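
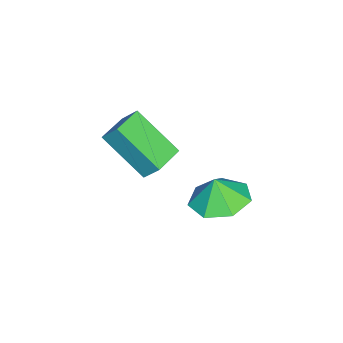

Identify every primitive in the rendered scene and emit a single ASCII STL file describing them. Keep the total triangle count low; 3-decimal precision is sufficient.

solid 
facet normal 0.003 0.195 -0.981
outer loop
vertex -1.156 1.131 3.221
vertex -2.228 1.371 3.265
vertex -1.369 2.044 3.402
endloop
endfacet
facet normal 0.700 0.022 0.714
outer loop
vertex -1.156 1.131 3.221
vertex -1.369 2.044 3.402
vertex -2.232 1.169 4.275
endloop
endfacet
facet normal 0.003 0.195 -0.981
outer loop
vertex -1.369 2.044 3.402
vertex -2.228 1.371 3.265
vertex -2.229 2.45 3.48
endloop
endfacet
facet normal 0.310 0.501 0.808
outer loop
vertex -1.369 2.044 3.402
vertex -2.229 2.45 3.48
vertex -2.232 1.169 4.275
endloop
endfacet
facet normal 0.003 0.195 -0.981
outer loop
vertex -2.229 2.45 3.48
vertex -2.228 1.371 3.265
vertex -3.089 2.043 3.396
endloop
endfacet
facet normal -0.316 0.501 0.806
outer loop
vertex -2.229 2.45 3.48
vertex -3.089 2.043 3.396
vertex -2.232 1.169 4.275
endloop
endfacet
facet normal 0.004 0.196 -0.981
outer loop
vertex -3.089 2.043 3.396
vertex -2.228 1.371 3.265
vertex -3.3 1.131 3.213
endloop
endfacet
facet normal -0.705 0.021 0.709
outer loop
vertex -3.089 2.043 3.396
vertex -3.3 1.131 3.213
vertex -2.232 1.169 4.275
endloop
endfacet
facet normal 0.004 0.196 -0.981
outer loop
vertex -3.3 1.131 3.213
vertex -2.228 1.371 3.265
vertex -2.705 0.399 3.069
endloop
endfacet
facet normal -0.566 -0.576 0.590
outer loop
vertex -3.3 1.131 3.213
vertex -2.705 0.399 3.069
vertex -2.232 1.169 4.275
endloop
endfacet
facet normal 0.004 0.196 -0.981
outer loop
vertex -2.705 0.399 3.069
vertex -2.228 1.371 3.265
vertex -1.75 0.399 3.073
endloop
endfacet
facet normal -0.002 -0.842 0.539
outer loop
vertex -2.705 0.399 3.069
vertex -1.75 0.399 3.073
vertex -2.232 1.169 4.275
endloop
endfacet
facet normal 0.004 0.195 -0.981
outer loop
vertex -1.75 0.399 3.073
vertex -2.228 1.371 3.265
vertex -1.156 1.131 3.221
endloop
endfacet
facet normal 0.562 -0.576 0.594
outer loop
vertex -1.75 0.399 3.073
vertex -1.156 1.131 3.221
vertex -2.232 1.169 4.275
endloop
endfacet
facet normal -0.964 0.264 -0.017
outer loop
vertex -4.477 -2.209 4.864
vertex -4.007 -0.578 3.528
vertex -4.629 -2.815 4.071
endloop
endfacet
facet normal -0.217 -0.755 0.619
outer loop
vertex -3.433 -3.142 4.092
vertex -4.477 -2.209 4.864
vertex -4.629 -2.815 4.071
endloop
endfacet
facet normal -0.964 0.264 -0.017
outer loop
vertex -4.629 -2.815 4.071
vertex -4.007 -0.578 3.528
vertex -4.159 -1.184 2.735
endloop
endfacet
facet normal -0.150 -0.600 -0.786
outer loop
vertex -4.159 -1.184 2.735
vertex -3.433 -3.142 4.092
vertex -4.629 -2.815 4.071
endloop
endfacet
facet normal 0.150 0.600 0.786
outer loop
vertex -4.477 -2.209 4.864
vertex -2.811 -0.905 3.549
vertex -4.007 -0.578 3.528
endloop
endfacet
facet normal -0.217 -0.755 0.619
outer loop
vertex -3.281 -2.536 4.885
vertex -4.477 -2.209 4.864
vertex -3.433 -3.142 4.092
endloop
endfacet
facet normal 0.150 0.600 0.786
outer loop
vertex -3.281 -2.536 4.885
vertex -2.811 -0.905 3.549
vertex -4.477 -2.209 4.864
endloop
endfacet
facet normal 0.217 0.755 -0.619
outer loop
vertex -4.007 -0.578 3.528
vertex -2.811 -0.905 3.549
vertex -4.159 -1.184 2.735
endloop
endfacet
facet normal -0.150 -0.600 -0.786
outer loop
vertex -2.963 -1.511 2.756
vertex -3.433 -3.142 4.092
vertex -4.159 -1.184 2.735
endloop
endfacet
facet normal 0.217 0.755 -0.619
outer loop
vertex -4.159 -1.184 2.735
vertex -2.811 -0.905 3.549
vertex -2.963 -1.511 2.756
endloop
endfacet
facet normal 0.964 -0.264 0.017
outer loop
vertex -2.963 -1.511 2.756
vertex -3.281 -2.536 4.885
vertex -3.433 -3.142 4.092
endloop
endfacet
facet normal 0.964 -0.264 0.017
outer loop
vertex -2.811 -0.905 3.549
vertex -3.281 -2.536 4.885
vertex -2.963 -1.511 2.756
endloop
endfacet

endsolid


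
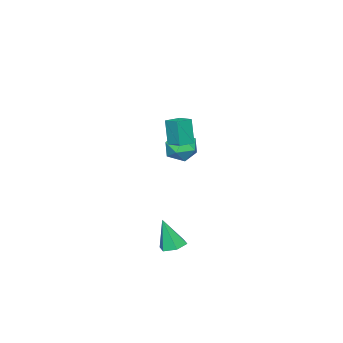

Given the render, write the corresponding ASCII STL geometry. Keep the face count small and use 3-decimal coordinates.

solid 
facet normal -0.133 0.277 -0.952
outer loop
vertex 4.12 1.419 -4.177
vertex 3.644 0.823 -4.284
vertex 3.365 1.501 -4.048
endloop
endfacet
facet normal 0.183 0.809 0.558
outer loop
vertex 4.12 1.419 -4.177
vertex 3.365 1.501 -4.048
vertex 3.896 0.297 -2.476
endloop
endfacet
facet normal -0.133 0.277 -0.952
outer loop
vertex 3.365 1.501 -4.048
vertex 3.644 0.823 -4.284
vertex 2.89 0.905 -4.155
endloop
endfacet
facet normal -0.688 0.445 0.573
outer loop
vertex 3.365 1.501 -4.048
vertex 2.89 0.905 -4.155
vertex 3.896 0.297 -2.476
endloop
endfacet
facet normal -0.132 0.278 -0.951
outer loop
vertex 2.89 0.905 -4.155
vertex 3.644 0.823 -4.284
vertex 3.169 0.228 -4.392
endloop
endfacet
facet normal -0.826 -0.456 0.330
outer loop
vertex 2.89 0.905 -4.155
vertex 3.169 0.228 -4.392
vertex 3.896 0.297 -2.476
endloop
endfacet
facet normal -0.131 0.278 -0.952
outer loop
vertex 3.169 0.228 -4.392
vertex 3.644 0.823 -4.284
vertex 3.923 0.146 -4.52
endloop
endfacet
facet normal -0.096 -0.993 0.072
outer loop
vertex 3.169 0.228 -4.392
vertex 3.923 0.146 -4.52
vertex 3.896 0.297 -2.476
endloop
endfacet
facet normal -0.133 0.277 -0.952
outer loop
vertex 3.923 0.146 -4.52
vertex 3.644 0.823 -4.284
vertex 4.399 0.742 -4.413
endloop
endfacet
facet normal 0.775 -0.629 0.057
outer loop
vertex 3.923 0.146 -4.52
vertex 4.399 0.742 -4.413
vertex 3.896 0.297 -2.476
endloop
endfacet
facet normal -0.133 0.277 -0.952
outer loop
vertex 4.399 0.742 -4.413
vertex 3.644 0.823 -4.284
vertex 4.12 1.419 -4.177
endloop
endfacet
facet normal 0.914 0.272 0.300
outer loop
vertex 4.399 0.742 -4.413
vertex 4.12 1.419 -4.177
vertex 3.896 0.297 -2.476
endloop
endfacet
facet normal -0.296 0.124 0.947
outer loop
vertex -2.077 -2.147 0.528
vertex -1.7 -3.086 0.769
vertex -1.092 -2.245 0.849
endloop
endfacet
facet normal -0.136 0.751 0.647
outer loop
vertex -2.077 -2.147 0.528
vertex -1.092 -2.245 0.849
vertex -1.321 -1.606 0.059
endloop
endfacet
facet normal -0.551 0.832 0.072
outer loop
vertex -2.077 -2.147 0.528
vertex -1.321 -1.606 0.059
vertex -2.07 -2.053 -0.509
endloop
endfacet
facet normal -0.967 0.255 0.017
outer loop
vertex -2.077 -2.147 0.528
vertex -2.07 -2.053 -0.509
vertex -2.304 -2.967 -0.07
endloop
endfacet
facet normal -0.810 -0.182 0.557
outer loop
vertex -2.077 -2.147 0.528
vertex -2.304 -2.967 -0.07
vertex -1.7 -3.086 0.769
endloop
endfacet
facet normal 0.544 0.723 0.427
outer loop
vertex -1.321 -1.606 0.059
vertex -1.092 -2.245 0.849
vertex -0.476 -2.213 0.01
endloop
endfacet
facet normal 0.283 -0.292 0.914
outer loop
vertex -1.092 -2.245 0.849
vertex -1.7 -3.086 0.769
vertex -0.71 -3.127 0.449
endloop
endfacet
facet normal -0.549 -0.787 0.283
outer loop
vertex -1.7 -3.086 0.769
vertex -2.304 -2.967 -0.07
vertex -1.459 -3.574 -0.119
endloop
endfacet
facet normal -0.802 -0.079 -0.592
outer loop
vertex -2.304 -2.967 -0.07
vertex -2.07 -2.053 -0.509
vertex -1.688 -2.935 -0.909
endloop
endfacet
facet normal -0.128 0.854 -0.504
outer loop
vertex -2.07 -2.053 -0.509
vertex -1.321 -1.606 0.059
vertex -1.08 -2.094 -0.829
endloop
endfacet
facet normal 0.967 -0.255 -0.017
outer loop
vertex -0.703 -3.033 -0.588
vertex -0.476 -2.213 0.01
vertex -0.71 -3.127 0.449
endloop
endfacet
facet normal 0.551 -0.832 -0.072
outer loop
vertex -0.703 -3.033 -0.588
vertex -0.71 -3.127 0.449
vertex -1.459 -3.574 -0.119
endloop
endfacet
facet normal 0.136 -0.751 -0.647
outer loop
vertex -0.703 -3.033 -0.588
vertex -1.459 -3.574 -0.119
vertex -1.688 -2.935 -0.909
endloop
endfacet
facet normal 0.296 -0.124 -0.947
outer loop
vertex -0.703 -3.033 -0.588
vertex -1.688 -2.935 -0.909
vertex -1.08 -2.094 -0.829
endloop
endfacet
facet normal 0.810 0.182 -0.557
outer loop
vertex -0.703 -3.033 -0.588
vertex -1.08 -2.094 -0.829
vertex -0.476 -2.213 0.01
endloop
endfacet
facet normal 0.802 0.079 0.592
outer loop
vertex -0.71 -3.127 0.449
vertex -0.476 -2.213 0.01
vertex -1.092 -2.245 0.849
endloop
endfacet
facet normal 0.128 -0.854 0.504
outer loop
vertex -1.459 -3.574 -0.119
vertex -0.71 -3.127 0.449
vertex -1.7 -3.086 0.769
endloop
endfacet
facet normal -0.544 -0.723 -0.427
outer loop
vertex -1.688 -2.935 -0.909
vertex -1.459 -3.574 -0.119
vertex -2.304 -2.967 -0.07
endloop
endfacet
facet normal -0.283 0.292 -0.914
outer loop
vertex -1.08 -2.094 -0.829
vertex -1.688 -2.935 -0.909
vertex -2.07 -2.053 -0.509
endloop
endfacet
facet normal 0.549 0.787 -0.283
outer loop
vertex -0.476 -2.213 0.01
vertex -1.08 -2.094 -0.829
vertex -1.321 -1.606 0.059
endloop
endfacet
facet normal -0.970 0.228 -0.083
outer loop
vertex 1.792 -0.215 3.951
vertex 1.987 0.697 4.179
vertex 2.002 0.121 2.422
endloop
endfacet
facet normal -0.202 -0.950 -0.237
outer loop
vertex 2.933 -0.097 2.501
vertex 1.792 -0.215 3.951
vertex 2.002 0.121 2.422
endloop
endfacet
facet normal -0.970 0.227 -0.083
outer loop
vertex 2.002 0.121 2.422
vertex 1.987 0.697 4.179
vertex 2.196 1.034 2.649
endloop
endfacet
facet normal 0.132 0.213 -0.968
outer loop
vertex 2.196 1.034 2.649
vertex 2.933 -0.097 2.501
vertex 2.002 0.121 2.422
endloop
endfacet
facet normal -0.132 -0.214 0.968
outer loop
vertex 1.792 -0.215 3.951
vertex 2.918 0.479 4.258
vertex 1.987 0.697 4.179
endloop
endfacet
facet normal -0.203 -0.950 -0.237
outer loop
vertex 2.724 -0.434 4.031
vertex 1.792 -0.215 3.951
vertex 2.933 -0.097 2.501
endloop
endfacet
facet normal -0.133 -0.212 0.968
outer loop
vertex 2.724 -0.434 4.031
vertex 2.918 0.479 4.258
vertex 1.792 -0.215 3.951
endloop
endfacet
facet normal 0.202 0.950 0.237
outer loop
vertex 1.987 0.697 4.179
vertex 2.918 0.479 4.258
vertex 2.196 1.034 2.649
endloop
endfacet
facet normal 0.133 0.213 -0.968
outer loop
vertex 3.128 0.815 2.729
vertex 2.933 -0.097 2.501
vertex 2.196 1.034 2.649
endloop
endfacet
facet normal 0.203 0.950 0.237
outer loop
vertex 2.196 1.034 2.649
vertex 2.918 0.479 4.258
vertex 3.128 0.815 2.729
endloop
endfacet
facet normal 0.970 -0.228 0.082
outer loop
vertex 3.128 0.815 2.729
vertex 2.724 -0.434 4.031
vertex 2.933 -0.097 2.501
endloop
endfacet
facet normal 0.970 -0.227 0.083
outer loop
vertex 2.918 0.479 4.258
vertex 2.724 -0.434 4.031
vertex 3.128 0.815 2.729
endloop
endfacet

endsolid


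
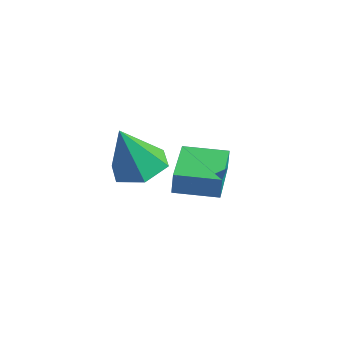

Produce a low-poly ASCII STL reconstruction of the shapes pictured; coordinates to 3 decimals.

solid 
facet normal 0.045 0.361 -0.931
outer loop
vertex 0.335 0.457 -0.603
vertex -0.536 -0.075 -0.851
vertex -0.607 0.903 -0.475
endloop
endfacet
facet normal 0.383 0.609 0.695
outer loop
vertex 0.335 0.457 -0.603
vertex -0.607 0.903 -0.475
vertex -0.624 -0.805 1.031
endloop
endfacet
facet normal 0.044 0.361 -0.931
outer loop
vertex -0.607 0.903 -0.475
vertex -0.536 -0.075 -0.851
vertex -1.478 0.37 -0.723
endloop
endfacet
facet normal -0.527 0.565 0.635
outer loop
vertex -0.607 0.903 -0.475
vertex -1.478 0.37 -0.723
vertex -0.624 -0.805 1.031
endloop
endfacet
facet normal 0.044 0.360 -0.932
outer loop
vertex -1.478 0.37 -0.723
vertex -0.536 -0.075 -0.851
vertex -1.406 -0.608 -1.098
endloop
endfacet
facet normal -0.927 -0.192 0.323
outer loop
vertex -1.478 0.37 -0.723
vertex -1.406 -0.608 -1.098
vertex -0.624 -0.805 1.031
endloop
endfacet
facet normal 0.044 0.360 -0.932
outer loop
vertex -1.406 -0.608 -1.098
vertex -0.536 -0.075 -0.851
vertex -0.464 -1.053 -1.226
endloop
endfacet
facet normal -0.418 -0.906 0.070
outer loop
vertex -1.406 -0.608 -1.098
vertex -0.464 -1.053 -1.226
vertex -0.624 -0.805 1.031
endloop
endfacet
facet normal 0.044 0.360 -0.932
outer loop
vertex -0.464 -1.053 -1.226
vertex -0.536 -0.075 -0.851
vertex 0.407 -0.521 -0.979
endloop
endfacet
facet normal 0.490 -0.862 0.129
outer loop
vertex -0.464 -1.053 -1.226
vertex 0.407 -0.521 -0.979
vertex -0.624 -0.805 1.031
endloop
endfacet
facet normal 0.044 0.361 -0.931
outer loop
vertex 0.407 -0.521 -0.979
vertex -0.536 -0.075 -0.851
vertex 0.335 0.457 -0.603
endloop
endfacet
facet normal 0.891 -0.104 0.442
outer loop
vertex 0.407 -0.521 -0.979
vertex 0.335 0.457 -0.603
vertex -0.624 -0.805 1.031
endloop
endfacet
facet normal -0.737 0.676 0.002
outer loop
vertex 1.247 0.341 0.829
vertex 2.266 1.451 0.731
vertex 1.211 0.304 0.031
endloop
endfacet
facet normal -0.675 -0.735 0.065
outer loop
vertex 2.794 -1.151 0.029
vertex 1.247 0.341 0.829
vertex 1.211 0.304 0.031
endloop
endfacet
facet normal -0.736 0.677 0.001
outer loop
vertex 1.211 0.304 0.031
vertex 2.266 1.451 0.731
vertex 2.23 1.413 -0.067
endloop
endfacet
facet normal -0.045 -0.047 -0.998
outer loop
vertex 2.23 1.413 -0.067
vertex 2.794 -1.151 0.029
vertex 1.211 0.304 0.031
endloop
endfacet
facet normal 0.045 0.047 0.998
outer loop
vertex 1.247 0.341 0.829
vertex 3.849 -0.004 0.729
vertex 2.266 1.451 0.731
endloop
endfacet
facet normal -0.675 -0.735 0.065
outer loop
vertex 2.83 -1.113 0.827
vertex 1.247 0.341 0.829
vertex 2.794 -1.151 0.029
endloop
endfacet
facet normal 0.045 0.047 0.998
outer loop
vertex 2.83 -1.113 0.827
vertex 3.849 -0.004 0.729
vertex 1.247 0.341 0.829
endloop
endfacet
facet normal 0.675 0.735 -0.065
outer loop
vertex 2.266 1.451 0.731
vertex 3.849 -0.004 0.729
vertex 2.23 1.413 -0.067
endloop
endfacet
facet normal -0.045 -0.047 -0.998
outer loop
vertex 3.813 -0.041 -0.069
vertex 2.794 -1.151 0.029
vertex 2.23 1.413 -0.067
endloop
endfacet
facet normal 0.675 0.735 -0.065
outer loop
vertex 2.23 1.413 -0.067
vertex 3.849 -0.004 0.729
vertex 3.813 -0.041 -0.069
endloop
endfacet
facet normal 0.737 -0.676 -0.001
outer loop
vertex 3.813 -0.041 -0.069
vertex 2.83 -1.113 0.827
vertex 2.794 -1.151 0.029
endloop
endfacet
facet normal 0.736 -0.677 -0.002
outer loop
vertex 3.849 -0.004 0.729
vertex 2.83 -1.113 0.827
vertex 3.813 -0.041 -0.069
endloop
endfacet

endsolid


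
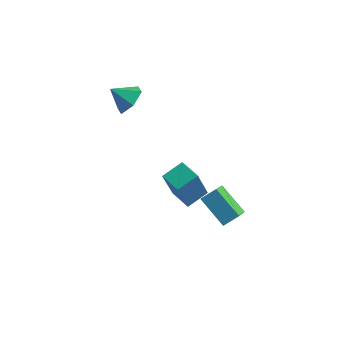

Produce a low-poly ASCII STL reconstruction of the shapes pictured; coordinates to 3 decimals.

solid 
facet normal -0.482 -0.806 -0.343
outer loop
vertex 0.0 -0.614 -3.352
vertex -0.944 -0.071 -3.303
vertex 0.235 -0.056 -4.994
endloop
endfacet
facet normal 0.866 -0.497 -0.045
outer loop
vertex 0.764 0.831 -4.617
vertex 0.0 -0.614 -3.352
vertex 0.235 -0.056 -4.994
endloop
endfacet
facet normal -0.481 -0.807 -0.343
outer loop
vertex 0.235 -0.056 -4.994
vertex -0.944 -0.071 -3.303
vertex -0.709 0.486 -4.945
endloop
endfacet
facet normal 0.134 0.319 -0.938
outer loop
vertex -0.709 0.486 -4.945
vertex 0.764 0.831 -4.617
vertex 0.235 -0.056 -4.994
endloop
endfacet
facet normal -0.135 -0.319 0.938
outer loop
vertex 0.0 -0.614 -3.352
vertex -0.415 0.816 -2.926
vertex -0.944 -0.071 -3.303
endloop
endfacet
facet normal 0.866 -0.497 -0.045
outer loop
vertex 0.529 0.274 -2.975
vertex 0.0 -0.614 -3.352
vertex 0.764 0.831 -4.617
endloop
endfacet
facet normal -0.134 -0.318 0.938
outer loop
vertex 0.529 0.274 -2.975
vertex -0.415 0.816 -2.926
vertex 0.0 -0.614 -3.352
endloop
endfacet
facet normal -0.866 0.498 0.045
outer loop
vertex -0.944 -0.071 -3.303
vertex -0.415 0.816 -2.926
vertex -0.709 0.486 -4.945
endloop
endfacet
facet normal 0.134 0.318 -0.938
outer loop
vertex -0.18 1.374 -4.568
vertex 0.764 0.831 -4.617
vertex -0.709 0.486 -4.945
endloop
endfacet
facet normal -0.867 0.497 0.045
outer loop
vertex -0.709 0.486 -4.945
vertex -0.415 0.816 -2.926
vertex -0.18 1.374 -4.568
endloop
endfacet
facet normal 0.482 0.807 0.343
outer loop
vertex -0.18 1.374 -4.568
vertex 0.529 0.274 -2.975
vertex 0.764 0.831 -4.617
endloop
endfacet
facet normal 0.481 0.807 0.343
outer loop
vertex -0.415 0.816 -2.926
vertex 0.529 0.274 -2.975
vertex -0.18 1.374 -4.568
endloop
endfacet
facet normal -0.619 -0.548 -0.562
outer loop
vertex 2.852 -2.503 -2.822
vertex 1.645 -2.03 -1.953
vertex 2.659 -1.388 -3.696
endloop
endfacet
facet normal 0.773 -0.303 -0.558
outer loop
vertex 3.155 -0.95 -3.247
vertex 2.852 -2.503 -2.822
vertex 2.659 -1.388 -3.696
endloop
endfacet
facet normal -0.620 -0.547 -0.562
outer loop
vertex 2.659 -1.388 -3.696
vertex 1.645 -2.03 -1.953
vertex 1.453 -0.915 -2.827
endloop
endfacet
facet normal -0.135 0.780 -0.612
outer loop
vertex 1.453 -0.915 -2.827
vertex 3.155 -0.95 -3.247
vertex 2.659 -1.388 -3.696
endloop
endfacet
facet normal 0.135 -0.780 0.612
outer loop
vertex 2.852 -2.503 -2.822
vertex 2.141 -1.592 -1.504
vertex 1.645 -2.03 -1.953
endloop
endfacet
facet normal 0.773 -0.303 -0.557
outer loop
vertex 3.347 -2.065 -2.373
vertex 2.852 -2.503 -2.822
vertex 3.155 -0.95 -3.247
endloop
endfacet
facet normal 0.135 -0.780 0.612
outer loop
vertex 3.347 -2.065 -2.373
vertex 2.141 -1.592 -1.504
vertex 2.852 -2.503 -2.822
endloop
endfacet
facet normal -0.773 0.304 0.557
outer loop
vertex 1.645 -2.03 -1.953
vertex 2.141 -1.592 -1.504
vertex 1.453 -0.915 -2.827
endloop
endfacet
facet normal -0.135 0.780 -0.612
outer loop
vertex 1.948 -0.477 -2.378
vertex 3.155 -0.95 -3.247
vertex 1.453 -0.915 -2.827
endloop
endfacet
facet normal -0.773 0.303 0.557
outer loop
vertex 1.453 -0.915 -2.827
vertex 2.141 -1.592 -1.504
vertex 1.948 -0.477 -2.378
endloop
endfacet
facet normal 0.620 0.548 0.562
outer loop
vertex 1.948 -0.477 -2.378
vertex 3.347 -2.065 -2.373
vertex 3.155 -0.95 -3.247
endloop
endfacet
facet normal 0.620 0.548 0.562
outer loop
vertex 2.141 -1.592 -1.504
vertex 3.347 -2.065 -2.373
vertex 1.948 -0.477 -2.378
endloop
endfacet
facet normal 0.743 0.225 -0.631
outer loop
vertex -2.373 0.209 0.742
vertex -2.82 0.808 0.429
vertex -2.33 0.954 1.058
endloop
endfacet
facet normal 0.142 -0.393 0.908
outer loop
vertex -2.373 0.209 0.742
vertex -2.33 0.954 1.058
vertex -3.6 0.572 1.091
endloop
endfacet
facet normal 0.743 0.224 -0.631
outer loop
vertex -2.33 0.954 1.058
vertex -2.82 0.808 0.429
vertex -2.777 1.553 0.744
endloop
endfacet
facet normal -0.098 0.404 0.910
outer loop
vertex -2.33 0.954 1.058
vertex -2.777 1.553 0.744
vertex -3.6 0.572 1.091
endloop
endfacet
facet normal 0.743 0.224 -0.631
outer loop
vertex -2.777 1.553 0.744
vertex -2.82 0.808 0.429
vertex -3.266 1.407 0.116
endloop
endfacet
facet normal -0.652 0.672 0.352
outer loop
vertex -2.777 1.553 0.744
vertex -3.266 1.407 0.116
vertex -3.6 0.572 1.091
endloop
endfacet
facet normal 0.743 0.224 -0.630
outer loop
vertex -3.266 1.407 0.116
vertex -2.82 0.808 0.429
vertex -3.309 0.662 -0.2
endloop
endfacet
facet normal -0.967 0.144 -0.208
outer loop
vertex -3.266 1.407 0.116
vertex -3.309 0.662 -0.2
vertex -3.6 0.572 1.091
endloop
endfacet
facet normal 0.743 0.224 -0.630
outer loop
vertex -3.309 0.662 -0.2
vertex -2.82 0.808 0.429
vertex -2.863 0.063 0.113
endloop
endfacet
facet normal -0.729 -0.652 -0.210
outer loop
vertex -3.309 0.662 -0.2
vertex -2.863 0.063 0.113
vertex -3.6 0.572 1.091
endloop
endfacet
facet normal 0.743 0.225 -0.631
outer loop
vertex -2.863 0.063 0.113
vertex -2.82 0.808 0.429
vertex -2.373 0.209 0.742
endloop
endfacet
facet normal -0.173 -0.921 0.349
outer loop
vertex -2.863 0.063 0.113
vertex -2.373 0.209 0.742
vertex -3.6 0.572 1.091
endloop
endfacet

endsolid


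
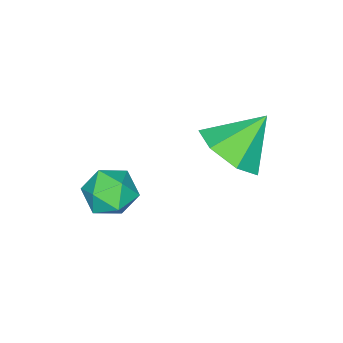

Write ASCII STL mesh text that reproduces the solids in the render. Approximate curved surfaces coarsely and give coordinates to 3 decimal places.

solid 
facet normal 0.344 -0.008 0.939
outer loop
vertex -0.554 -3.603 1.767
vertex -0.602 -4.359 1.778
vertex 0.036 -4.023 1.547
endloop
endfacet
facet normal 0.605 0.548 0.578
outer loop
vertex -0.554 -3.603 1.767
vertex 0.036 -4.023 1.547
vertex -0.153 -3.403 1.157
endloop
endfacet
facet normal 0.055 0.938 0.343
outer loop
vertex -0.554 -3.603 1.767
vertex -0.153 -3.403 1.157
vertex -0.909 -3.355 1.146
endloop
endfacet
facet normal -0.547 0.621 0.561
outer loop
vertex -0.554 -3.603 1.767
vertex -0.909 -3.355 1.146
vertex -1.186 -3.946 1.53
endloop
endfacet
facet normal -0.368 0.037 0.929
outer loop
vertex -0.554 -3.603 1.767
vertex -1.186 -3.946 1.53
vertex -0.602 -4.359 1.778
endloop
endfacet
facet normal 0.955 0.296 0.008
outer loop
vertex -0.153 -3.403 1.157
vertex 0.036 -4.023 1.547
vertex 0.046 -4.034 0.79
endloop
endfacet
facet normal 0.533 -0.604 0.593
outer loop
vertex 0.036 -4.023 1.547
vertex -0.602 -4.359 1.778
vertex -0.231 -4.625 1.174
endloop
endfacet
facet normal -0.621 -0.531 0.577
outer loop
vertex -0.602 -4.359 1.778
vertex -1.186 -3.946 1.53
vertex -0.987 -4.577 1.163
endloop
endfacet
facet normal -0.910 0.415 -0.018
outer loop
vertex -1.186 -3.946 1.53
vertex -0.909 -3.355 1.146
vertex -1.176 -3.957 0.773
endloop
endfacet
facet normal 0.064 0.927 -0.369
outer loop
vertex -0.909 -3.355 1.146
vertex -0.153 -3.403 1.157
vertex -0.538 -3.621 0.542
endloop
endfacet
facet normal 0.547 -0.621 -0.561
outer loop
vertex -0.586 -4.377 0.553
vertex 0.046 -4.034 0.79
vertex -0.231 -4.625 1.174
endloop
endfacet
facet normal -0.055 -0.938 -0.343
outer loop
vertex -0.586 -4.377 0.553
vertex -0.231 -4.625 1.174
vertex -0.987 -4.577 1.163
endloop
endfacet
facet normal -0.605 -0.548 -0.578
outer loop
vertex -0.586 -4.377 0.553
vertex -0.987 -4.577 1.163
vertex -1.176 -3.957 0.773
endloop
endfacet
facet normal -0.344 0.008 -0.939
outer loop
vertex -0.586 -4.377 0.553
vertex -1.176 -3.957 0.773
vertex -0.538 -3.621 0.542
endloop
endfacet
facet normal 0.368 -0.037 -0.929
outer loop
vertex -0.586 -4.377 0.553
vertex -0.538 -3.621 0.542
vertex 0.046 -4.034 0.79
endloop
endfacet
facet normal 0.910 -0.415 0.018
outer loop
vertex -0.231 -4.625 1.174
vertex 0.046 -4.034 0.79
vertex 0.036 -4.023 1.547
endloop
endfacet
facet normal -0.064 -0.927 0.369
outer loop
vertex -0.987 -4.577 1.163
vertex -0.231 -4.625 1.174
vertex -0.602 -4.359 1.778
endloop
endfacet
facet normal -0.955 -0.296 -0.008
outer loop
vertex -1.176 -3.957 0.773
vertex -0.987 -4.577 1.163
vertex -1.186 -3.946 1.53
endloop
endfacet
facet normal -0.533 0.604 -0.593
outer loop
vertex -0.538 -3.621 0.542
vertex -1.176 -3.957 0.773
vertex -0.909 -3.355 1.146
endloop
endfacet
facet normal 0.621 0.531 -0.577
outer loop
vertex 0.046 -4.034 0.79
vertex -0.538 -3.621 0.542
vertex -0.153 -3.403 1.157
endloop
endfacet
facet normal 0.619 -0.329 -0.713
outer loop
vertex -1.328 -1.617 3.758
vertex -2.019 -1.544 3.125
vertex -1.385 -0.898 3.377
endloop
endfacet
facet normal 0.337 0.462 0.821
outer loop
vertex -1.328 -1.617 3.758
vertex -1.385 -0.898 3.377
vertex -2.861 -1.096 4.095
endloop
endfacet
facet normal 0.619 -0.329 -0.714
outer loop
vertex -1.385 -0.898 3.377
vertex -2.019 -1.544 3.125
vertex -1.919 -0.665 2.807
endloop
endfacet
facet normal 0.042 0.938 0.344
outer loop
vertex -1.385 -0.898 3.377
vertex -1.919 -0.665 2.807
vertex -2.861 -1.096 4.095
endloop
endfacet
facet normal 0.618 -0.329 -0.714
outer loop
vertex -1.919 -0.665 2.807
vertex -2.019 -1.544 3.125
vertex -2.529 -1.094 2.476
endloop
endfacet
facet normal -0.532 0.840 -0.108
outer loop
vertex -1.919 -0.665 2.807
vertex -2.529 -1.094 2.476
vertex -2.861 -1.096 4.095
endloop
endfacet
facet normal 0.619 -0.328 -0.714
outer loop
vertex -2.529 -1.094 2.476
vertex -2.019 -1.544 3.125
vertex -2.755 -1.861 2.633
endloop
endfacet
facet normal -0.951 0.240 -0.195
outer loop
vertex -2.529 -1.094 2.476
vertex -2.755 -1.861 2.633
vertex -2.861 -1.096 4.095
endloop
endfacet
facet normal 0.619 -0.329 -0.714
outer loop
vertex -2.755 -1.861 2.633
vertex -2.019 -1.544 3.125
vertex -2.427 -2.39 3.161
endloop
endfacet
facet normal -0.900 -0.409 0.149
outer loop
vertex -2.755 -1.861 2.633
vertex -2.427 -2.39 3.161
vertex -2.861 -1.096 4.095
endloop
endfacet
facet normal 0.619 -0.329 -0.713
outer loop
vertex -2.427 -2.39 3.161
vertex -2.019 -1.544 3.125
vertex -1.792 -2.281 3.662
endloop
endfacet
facet normal -0.418 -0.620 0.664
outer loop
vertex -2.427 -2.39 3.161
vertex -1.792 -2.281 3.662
vertex -2.861 -1.096 4.095
endloop
endfacet
facet normal 0.619 -0.329 -0.713
outer loop
vertex -1.792 -2.281 3.662
vertex -2.019 -1.544 3.125
vertex -1.328 -1.617 3.758
endloop
endfacet
facet normal 0.133 -0.232 0.964
outer loop
vertex -1.792 -2.281 3.662
vertex -1.328 -1.617 3.758
vertex -2.861 -1.096 4.095
endloop
endfacet

endsolid


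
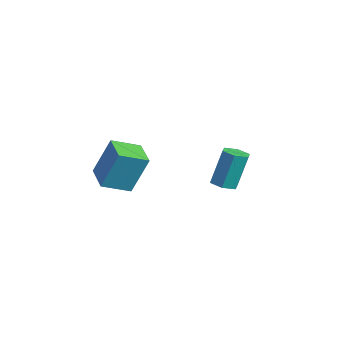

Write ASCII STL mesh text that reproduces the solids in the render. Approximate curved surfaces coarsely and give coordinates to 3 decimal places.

solid 
facet normal 0.035 -0.298 -0.954
outer loop
vertex -1.967 2.119 2.09
vertex -2.394 1.849 2.159
vertex -2.421 2.335 2.006
endloop
endfacet
facet normal 0.453 0.855 -0.252
outer loop
vertex -1.967 2.119 2.09
vertex -2.421 2.335 2.006
vertex -2.018 2.56 3.492
endloop
endfacet
facet normal 0.454 0.855 -0.252
outer loop
vertex -2.018 2.56 3.492
vertex -2.421 2.335 2.006
vertex -2.472 2.776 3.407
endloop
endfacet
facet normal -0.035 0.301 0.953
outer loop
vertex -2.018 2.56 3.492
vertex -2.472 2.776 3.407
vertex -2.446 2.291 3.561
endloop
endfacet
facet normal 0.034 -0.298 -0.954
outer loop
vertex -2.421 2.335 2.006
vertex -2.394 1.849 2.159
vertex -2.848 2.066 2.075
endloop
endfacet
facet normal -0.544 0.794 -0.270
outer loop
vertex -2.421 2.335 2.006
vertex -2.848 2.066 2.075
vertex -2.472 2.776 3.407
endloop
endfacet
facet normal -0.543 0.795 -0.270
outer loop
vertex -2.472 2.776 3.407
vertex -2.848 2.066 2.075
vertex -2.9 2.507 3.476
endloop
endfacet
facet normal -0.035 0.301 0.953
outer loop
vertex -2.472 2.776 3.407
vertex -2.9 2.507 3.476
vertex -2.446 2.291 3.561
endloop
endfacet
facet normal 0.034 -0.298 -0.954
outer loop
vertex -2.848 2.066 2.075
vertex -2.394 1.849 2.159
vertex -2.822 1.58 2.228
endloop
endfacet
facet normal -0.998 -0.059 -0.018
outer loop
vertex -2.848 2.066 2.075
vertex -2.822 1.58 2.228
vertex -2.9 2.507 3.476
endloop
endfacet
facet normal -0.998 -0.061 -0.017
outer loop
vertex -2.9 2.507 3.476
vertex -2.822 1.58 2.228
vertex -2.873 2.021 3.63
endloop
endfacet
facet normal -0.036 0.300 0.953
outer loop
vertex -2.9 2.507 3.476
vertex -2.873 2.021 3.63
vertex -2.446 2.291 3.561
endloop
endfacet
facet normal 0.035 -0.301 -0.953
outer loop
vertex -2.822 1.58 2.228
vertex -2.394 1.849 2.159
vertex -2.368 1.364 2.313
endloop
endfacet
facet normal -0.454 -0.855 0.252
outer loop
vertex -2.822 1.58 2.228
vertex -2.368 1.364 2.313
vertex -2.873 2.021 3.63
endloop
endfacet
facet normal -0.453 -0.855 0.253
outer loop
vertex -2.873 2.021 3.63
vertex -2.368 1.364 2.313
vertex -2.419 1.805 3.714
endloop
endfacet
facet normal -0.035 0.298 0.954
outer loop
vertex -2.873 2.021 3.63
vertex -2.419 1.805 3.714
vertex -2.446 2.291 3.561
endloop
endfacet
facet normal 0.035 -0.301 -0.953
outer loop
vertex -2.368 1.364 2.313
vertex -2.394 1.849 2.159
vertex -1.94 1.633 2.244
endloop
endfacet
facet normal 0.543 -0.795 0.270
outer loop
vertex -2.368 1.364 2.313
vertex -1.94 1.633 2.244
vertex -2.419 1.805 3.714
endloop
endfacet
facet normal 0.544 -0.794 0.270
outer loop
vertex -2.419 1.805 3.714
vertex -1.94 1.633 2.244
vertex -1.992 2.074 3.645
endloop
endfacet
facet normal -0.034 0.298 0.954
outer loop
vertex -2.419 1.805 3.714
vertex -1.992 2.074 3.645
vertex -2.446 2.291 3.561
endloop
endfacet
facet normal 0.036 -0.300 -0.953
outer loop
vertex -1.94 1.633 2.244
vertex -2.394 1.849 2.159
vertex -1.967 2.119 2.09
endloop
endfacet
facet normal 0.998 0.061 0.018
outer loop
vertex -1.94 1.633 2.244
vertex -1.967 2.119 2.09
vertex -1.992 2.074 3.645
endloop
endfacet
facet normal 0.998 0.059 0.018
outer loop
vertex -1.992 2.074 3.645
vertex -1.967 2.119 2.09
vertex -2.018 2.56 3.492
endloop
endfacet
facet normal -0.034 0.298 0.954
outer loop
vertex -1.992 2.074 3.645
vertex -2.018 2.56 3.492
vertex -2.446 2.291 3.561
endloop
endfacet
facet normal -0.988 0.031 0.151
outer loop
vertex -2.063 -2.093 4.894
vertex -2.09 -1.085 4.508
vertex -2.296 -2.639 3.484
endloop
endfacet
facet normal 0.025 -0.934 0.357
outer loop
vertex -1.17 -2.675 3.312
vertex -2.063 -2.093 4.894
vertex -2.296 -2.639 3.484
endloop
endfacet
facet normal -0.988 0.031 0.151
outer loop
vertex -2.296 -2.639 3.484
vertex -2.09 -1.085 4.508
vertex -2.323 -1.631 3.098
endloop
endfacet
facet normal -0.152 -0.357 -0.922
outer loop
vertex -2.323 -1.631 3.098
vertex -1.17 -2.675 3.312
vertex -2.296 -2.639 3.484
endloop
endfacet
facet normal 0.152 0.357 0.922
outer loop
vertex -2.063 -2.093 4.894
vertex -0.964 -1.121 4.336
vertex -2.09 -1.085 4.508
endloop
endfacet
facet normal 0.025 -0.934 0.357
outer loop
vertex -0.937 -2.129 4.722
vertex -2.063 -2.093 4.894
vertex -1.17 -2.675 3.312
endloop
endfacet
facet normal 0.152 0.357 0.922
outer loop
vertex -0.937 -2.129 4.722
vertex -0.964 -1.121 4.336
vertex -2.063 -2.093 4.894
endloop
endfacet
facet normal -0.025 0.934 -0.357
outer loop
vertex -2.09 -1.085 4.508
vertex -0.964 -1.121 4.336
vertex -2.323 -1.631 3.098
endloop
endfacet
facet normal -0.152 -0.357 -0.922
outer loop
vertex -1.197 -1.667 2.926
vertex -1.17 -2.675 3.312
vertex -2.323 -1.631 3.098
endloop
endfacet
facet normal -0.025 0.934 -0.357
outer loop
vertex -2.323 -1.631 3.098
vertex -0.964 -1.121 4.336
vertex -1.197 -1.667 2.926
endloop
endfacet
facet normal 0.988 -0.031 -0.151
outer loop
vertex -1.197 -1.667 2.926
vertex -0.937 -2.129 4.722
vertex -1.17 -2.675 3.312
endloop
endfacet
facet normal 0.988 -0.031 -0.151
outer loop
vertex -0.964 -1.121 4.336
vertex -0.937 -2.129 4.722
vertex -1.197 -1.667 2.926
endloop
endfacet

endsolid


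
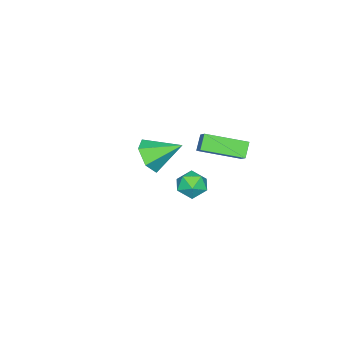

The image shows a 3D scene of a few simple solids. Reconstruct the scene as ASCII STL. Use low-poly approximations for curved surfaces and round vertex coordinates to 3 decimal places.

solid 
facet normal -0.501 0.822 -0.270
outer loop
vertex -3.539 0.781 -1.339
vertex -2.977 1.319 -0.743
vertex -2.936 0.92 -2.034
endloop
endfacet
facet normal -0.574 -0.549 -0.608
outer loop
vertex -1.863 -0.839 -1.457
vertex -3.539 0.781 -1.339
vertex -2.936 0.92 -2.034
endloop
endfacet
facet normal -0.502 0.822 -0.270
outer loop
vertex -2.936 0.92 -2.034
vertex -2.977 1.319 -0.743
vertex -2.374 1.459 -1.438
endloop
endfacet
facet normal 0.648 0.150 -0.747
outer loop
vertex -2.374 1.459 -1.438
vertex -1.863 -0.839 -1.457
vertex -2.936 0.92 -2.034
endloop
endfacet
facet normal -0.648 -0.150 0.747
outer loop
vertex -3.539 0.781 -1.339
vertex -1.904 -0.44 -0.166
vertex -2.977 1.319 -0.743
endloop
endfacet
facet normal -0.573 -0.549 -0.608
outer loop
vertex -2.466 -0.979 -0.762
vertex -3.539 0.781 -1.339
vertex -1.863 -0.839 -1.457
endloop
endfacet
facet normal -0.648 -0.150 0.747
outer loop
vertex -2.466 -0.979 -0.762
vertex -1.904 -0.44 -0.166
vertex -3.539 0.781 -1.339
endloop
endfacet
facet normal 0.573 0.549 0.608
outer loop
vertex -2.977 1.319 -0.743
vertex -1.904 -0.44 -0.166
vertex -2.374 1.459 -1.438
endloop
endfacet
facet normal 0.648 0.150 -0.747
outer loop
vertex -1.301 -0.301 -0.861
vertex -1.863 -0.839 -1.457
vertex -2.374 1.459 -1.438
endloop
endfacet
facet normal 0.574 0.549 0.608
outer loop
vertex -2.374 1.459 -1.438
vertex -1.904 -0.44 -0.166
vertex -1.301 -0.301 -0.861
endloop
endfacet
facet normal 0.501 -0.822 0.269
outer loop
vertex -1.301 -0.301 -0.861
vertex -2.466 -0.979 -0.762
vertex -1.863 -0.839 -1.457
endloop
endfacet
facet normal 0.501 -0.822 0.271
outer loop
vertex -1.904 -0.44 -0.166
vertex -2.466 -0.979 -0.762
vertex -1.301 -0.301 -0.861
endloop
endfacet
facet normal 0.356 -0.791 -0.498
outer loop
vertex -1.579 -2.827 -3.587
vertex -1.938 -3.446 -2.861
vertex -2.523 -3.205 -3.661
endloop
endfacet
facet normal -0.270 0.784 -0.558
outer loop
vertex -1.579 -2.827 -3.587
vertex -2.523 -3.205 -3.661
vertex -2.582 -2.014 -1.959
endloop
endfacet
facet normal 0.355 -0.791 -0.498
outer loop
vertex -2.523 -3.205 -3.661
vertex -1.938 -3.446 -2.861
vertex -2.882 -3.824 -2.934
endloop
endfacet
facet normal -0.934 0.276 -0.226
outer loop
vertex -2.523 -3.205 -3.661
vertex -2.882 -3.824 -2.934
vertex -2.582 -2.014 -1.959
endloop
endfacet
facet normal 0.355 -0.791 -0.498
outer loop
vertex -2.882 -3.824 -2.934
vertex -1.938 -3.446 -2.861
vertex -2.297 -4.065 -2.134
endloop
endfacet
facet normal -0.819 -0.161 0.551
outer loop
vertex -2.882 -3.824 -2.934
vertex -2.297 -4.065 -2.134
vertex -2.582 -2.014 -1.959
endloop
endfacet
facet normal 0.357 -0.791 -0.497
outer loop
vertex -2.297 -4.065 -2.134
vertex -1.938 -3.446 -2.861
vertex -1.353 -3.686 -2.06
endloop
endfacet
facet normal -0.042 -0.091 0.995
outer loop
vertex -2.297 -4.065 -2.134
vertex -1.353 -3.686 -2.06
vertex -2.582 -2.014 -1.959
endloop
endfacet
facet normal 0.357 -0.791 -0.497
outer loop
vertex -1.353 -3.686 -2.06
vertex -1.938 -3.446 -2.861
vertex -0.994 -3.067 -2.787
endloop
endfacet
facet normal 0.622 0.417 0.662
outer loop
vertex -1.353 -3.686 -2.06
vertex -0.994 -3.067 -2.787
vertex -2.582 -2.014 -1.959
endloop
endfacet
facet normal 0.356 -0.791 -0.498
outer loop
vertex -0.994 -3.067 -2.787
vertex -1.938 -3.446 -2.861
vertex -1.579 -2.827 -3.587
endloop
endfacet
facet normal 0.507 0.854 -0.114
outer loop
vertex -0.994 -3.067 -2.787
vertex -1.579 -2.827 -3.587
vertex -2.582 -2.014 -1.959
endloop
endfacet
facet normal 0.265 0.851 0.454
outer loop
vertex 3.338 2.736 0.551
vertex 3.242 2.391 1.254
vertex 3.943 2.365 0.894
endloop
endfacet
facet normal 0.587 0.789 -0.181
outer loop
vertex 3.338 2.736 0.551
vertex 3.943 2.365 0.894
vertex 3.817 2.281 0.12
endloop
endfacet
facet normal 0.080 0.728 -0.680
outer loop
vertex 3.338 2.736 0.551
vertex 3.817 2.281 0.12
vertex 3.038 2.256 0.002
endloop
endfacet
facet normal -0.555 0.753 -0.355
outer loop
vertex 3.338 2.736 0.551
vertex 3.038 2.256 0.002
vertex 2.682 2.324 0.703
endloop
endfacet
facet normal -0.440 0.828 0.346
outer loop
vertex 3.338 2.736 0.551
vertex 2.682 2.324 0.703
vertex 3.242 2.391 1.254
endloop
endfacet
facet normal 0.966 0.187 -0.178
outer loop
vertex 3.817 2.281 0.12
vertex 3.943 2.365 0.894
vertex 4.018 1.656 0.557
endloop
endfacet
facet normal 0.446 0.286 0.848
outer loop
vertex 3.943 2.365 0.894
vertex 3.242 2.391 1.254
vertex 3.662 1.724 1.258
endloop
endfacet
facet normal -0.694 0.249 0.675
outer loop
vertex 3.242 2.391 1.254
vertex 2.682 2.324 0.703
vertex 2.883 1.699 1.14
endloop
endfacet
facet normal -0.880 0.125 -0.459
outer loop
vertex 2.682 2.324 0.703
vertex 3.038 2.256 0.002
vertex 2.757 1.615 0.366
endloop
endfacet
facet normal 0.146 0.086 -0.985
outer loop
vertex 3.038 2.256 0.002
vertex 3.817 2.281 0.12
vertex 3.458 1.589 0.006
endloop
endfacet
facet normal 0.555 -0.753 0.355
outer loop
vertex 3.362 1.244 0.709
vertex 4.018 1.656 0.557
vertex 3.662 1.724 1.258
endloop
endfacet
facet normal -0.080 -0.728 0.680
outer loop
vertex 3.362 1.244 0.709
vertex 3.662 1.724 1.258
vertex 2.883 1.699 1.14
endloop
endfacet
facet normal -0.587 -0.789 0.181
outer loop
vertex 3.362 1.244 0.709
vertex 2.883 1.699 1.14
vertex 2.757 1.615 0.366
endloop
endfacet
facet normal -0.265 -0.851 -0.454
outer loop
vertex 3.362 1.244 0.709
vertex 2.757 1.615 0.366
vertex 3.458 1.589 0.006
endloop
endfacet
facet normal 0.440 -0.828 -0.346
outer loop
vertex 3.362 1.244 0.709
vertex 3.458 1.589 0.006
vertex 4.018 1.656 0.557
endloop
endfacet
facet normal 0.880 -0.125 0.459
outer loop
vertex 3.662 1.724 1.258
vertex 4.018 1.656 0.557
vertex 3.943 2.365 0.894
endloop
endfacet
facet normal -0.146 -0.086 0.985
outer loop
vertex 2.883 1.699 1.14
vertex 3.662 1.724 1.258
vertex 3.242 2.391 1.254
endloop
endfacet
facet normal -0.966 -0.187 0.178
outer loop
vertex 2.757 1.615 0.366
vertex 2.883 1.699 1.14
vertex 2.682 2.324 0.703
endloop
endfacet
facet normal -0.446 -0.286 -0.848
outer loop
vertex 3.458 1.589 0.006
vertex 2.757 1.615 0.366
vertex 3.038 2.256 0.002
endloop
endfacet
facet normal 0.694 -0.249 -0.675
outer loop
vertex 4.018 1.656 0.557
vertex 3.458 1.589 0.006
vertex 3.817 2.281 0.12
endloop
endfacet

endsolid


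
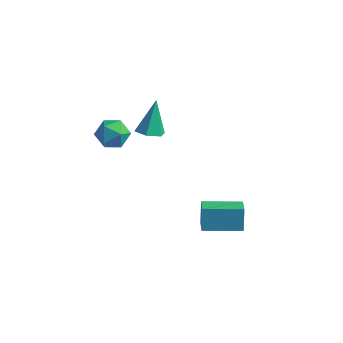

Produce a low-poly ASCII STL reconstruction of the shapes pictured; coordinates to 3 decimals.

solid 
facet normal 0.080 -0.475 -0.876
outer loop
vertex -1.087 -0.235 2.079
vertex -1.66 -0.746 2.304
vertex -1.853 -0.071 1.92
endloop
endfacet
facet normal 0.233 0.964 -0.129
outer loop
vertex -1.087 -0.235 2.079
vertex -1.853 -0.071 1.92
vertex -1.82 0.206 4.056
endloop
endfacet
facet normal 0.080 -0.475 -0.876
outer loop
vertex -1.853 -0.071 1.92
vertex -1.66 -0.746 2.304
vertex -2.426 -0.582 2.145
endloop
endfacet
facet normal -0.681 0.727 -0.084
outer loop
vertex -1.853 -0.071 1.92
vertex -2.426 -0.582 2.145
vertex -1.82 0.206 4.056
endloop
endfacet
facet normal 0.080 -0.475 -0.876
outer loop
vertex -2.426 -0.582 2.145
vertex -1.66 -0.746 2.304
vertex -2.233 -1.257 2.529
endloop
endfacet
facet normal -0.940 -0.080 0.331
outer loop
vertex -2.426 -0.582 2.145
vertex -2.233 -1.257 2.529
vertex -1.82 0.206 4.056
endloop
endfacet
facet normal 0.080 -0.476 -0.876
outer loop
vertex -2.233 -1.257 2.529
vertex -1.66 -0.746 2.304
vertex -1.466 -1.42 2.688
endloop
endfacet
facet normal -0.284 -0.653 0.702
outer loop
vertex -2.233 -1.257 2.529
vertex -1.466 -1.42 2.688
vertex -1.82 0.206 4.056
endloop
endfacet
facet normal 0.080 -0.476 -0.876
outer loop
vertex -1.466 -1.42 2.688
vertex -1.66 -0.746 2.304
vertex -0.893 -0.909 2.463
endloop
endfacet
facet normal 0.629 -0.416 0.657
outer loop
vertex -1.466 -1.42 2.688
vertex -0.893 -0.909 2.463
vertex -1.82 0.206 4.056
endloop
endfacet
facet normal 0.080 -0.476 -0.876
outer loop
vertex -0.893 -0.909 2.463
vertex -1.66 -0.746 2.304
vertex -1.087 -0.235 2.079
endloop
endfacet
facet normal 0.887 0.393 0.241
outer loop
vertex -0.893 -0.909 2.463
vertex -1.087 -0.235 2.079
vertex -1.82 0.206 4.056
endloop
endfacet
facet normal -0.854 -0.519 0.034
outer loop
vertex 2.446 -2.623 -0.359
vertex 1.914 -1.776 -0.792
vertex 2.689 -3.104 -1.597
endloop
endfacet
facet normal 0.488 -0.777 0.398
outer loop
vertex 4.466 -2.024 -1.668
vertex 2.446 -2.623 -0.359
vertex 2.689 -3.104 -1.597
endloop
endfacet
facet normal -0.854 -0.519 0.034
outer loop
vertex 2.689 -3.104 -1.597
vertex 1.914 -1.776 -0.792
vertex 2.157 -2.257 -2.03
endloop
endfacet
facet normal 0.180 -0.356 -0.917
outer loop
vertex 2.157 -2.257 -2.03
vertex 4.466 -2.024 -1.668
vertex 2.689 -3.104 -1.597
endloop
endfacet
facet normal -0.180 0.356 0.917
outer loop
vertex 2.446 -2.623 -0.359
vertex 3.691 -0.696 -0.863
vertex 1.914 -1.776 -0.792
endloop
endfacet
facet normal 0.488 -0.777 0.398
outer loop
vertex 4.223 -1.543 -0.43
vertex 2.446 -2.623 -0.359
vertex 4.466 -2.024 -1.668
endloop
endfacet
facet normal -0.180 0.356 0.917
outer loop
vertex 4.223 -1.543 -0.43
vertex 3.691 -0.696 -0.863
vertex 2.446 -2.623 -0.359
endloop
endfacet
facet normal -0.488 0.777 -0.398
outer loop
vertex 1.914 -1.776 -0.792
vertex 3.691 -0.696 -0.863
vertex 2.157 -2.257 -2.03
endloop
endfacet
facet normal 0.180 -0.356 -0.917
outer loop
vertex 3.934 -1.177 -2.101
vertex 4.466 -2.024 -1.668
vertex 2.157 -2.257 -2.03
endloop
endfacet
facet normal -0.488 0.777 -0.398
outer loop
vertex 2.157 -2.257 -2.03
vertex 3.691 -0.696 -0.863
vertex 3.934 -1.177 -2.101
endloop
endfacet
facet normal 0.854 0.519 -0.034
outer loop
vertex 3.934 -1.177 -2.101
vertex 4.223 -1.543 -0.43
vertex 4.466 -2.024 -1.668
endloop
endfacet
facet normal 0.854 0.519 -0.034
outer loop
vertex 3.691 -0.696 -0.863
vertex 4.223 -1.543 -0.43
vertex 3.934 -1.177 -2.101
endloop
endfacet
facet normal 0.425 0.808 -0.408
outer loop
vertex -2.866 -1.551 1.625
vertex -3.216 -0.999 2.352
vertex -2.337 -1.419 2.437
endloop
endfacet
facet normal 0.801 0.220 -0.557
outer loop
vertex -2.866 -1.551 1.625
vertex -2.337 -1.419 2.437
vertex -2.383 -2.303 2.022
endloop
endfacet
facet normal 0.370 -0.236 -0.898
outer loop
vertex -2.866 -1.551 1.625
vertex -2.383 -2.303 2.022
vertex -3.291 -2.43 1.681
endloop
endfacet
facet normal -0.271 0.070 -0.960
outer loop
vertex -2.866 -1.551 1.625
vertex -3.291 -2.43 1.681
vertex -3.805 -1.624 1.885
endloop
endfacet
facet normal -0.238 0.715 -0.657
outer loop
vertex -2.866 -1.551 1.625
vertex -3.805 -1.624 1.885
vertex -3.216 -0.999 2.352
endloop
endfacet
facet normal 0.995 -0.080 0.060
outer loop
vertex -2.383 -2.303 2.022
vertex -2.337 -1.419 2.437
vertex -2.435 -2.216 2.995
endloop
endfacet
facet normal 0.387 0.871 0.301
outer loop
vertex -2.337 -1.419 2.437
vertex -3.216 -0.999 2.352
vertex -2.949 -1.41 3.199
endloop
endfacet
facet normal -0.685 0.721 -0.101
outer loop
vertex -3.216 -0.999 2.352
vertex -3.805 -1.624 1.885
vertex -3.857 -1.537 2.858
endloop
endfacet
facet normal -0.740 -0.322 -0.590
outer loop
vertex -3.805 -1.624 1.885
vertex -3.291 -2.43 1.681
vertex -3.903 -2.421 2.443
endloop
endfacet
facet normal 0.299 -0.818 -0.491
outer loop
vertex -3.291 -2.43 1.681
vertex -2.383 -2.303 2.022
vertex -3.024 -2.841 2.528
endloop
endfacet
facet normal 0.271 -0.070 0.960
outer loop
vertex -3.374 -2.289 3.255
vertex -2.435 -2.216 2.995
vertex -2.949 -1.41 3.199
endloop
endfacet
facet normal -0.370 0.236 0.898
outer loop
vertex -3.374 -2.289 3.255
vertex -2.949 -1.41 3.199
vertex -3.857 -1.537 2.858
endloop
endfacet
facet normal -0.801 -0.220 0.557
outer loop
vertex -3.374 -2.289 3.255
vertex -3.857 -1.537 2.858
vertex -3.903 -2.421 2.443
endloop
endfacet
facet normal -0.425 -0.808 0.408
outer loop
vertex -3.374 -2.289 3.255
vertex -3.903 -2.421 2.443
vertex -3.024 -2.841 2.528
endloop
endfacet
facet normal 0.238 -0.715 0.657
outer loop
vertex -3.374 -2.289 3.255
vertex -3.024 -2.841 2.528
vertex -2.435 -2.216 2.995
endloop
endfacet
facet normal 0.740 0.322 0.590
outer loop
vertex -2.949 -1.41 3.199
vertex -2.435 -2.216 2.995
vertex -2.337 -1.419 2.437
endloop
endfacet
facet normal -0.299 0.818 0.491
outer loop
vertex -3.857 -1.537 2.858
vertex -2.949 -1.41 3.199
vertex -3.216 -0.999 2.352
endloop
endfacet
facet normal -0.995 0.080 -0.060
outer loop
vertex -3.903 -2.421 2.443
vertex -3.857 -1.537 2.858
vertex -3.805 -1.624 1.885
endloop
endfacet
facet normal -0.387 -0.871 -0.301
outer loop
vertex -3.024 -2.841 2.528
vertex -3.903 -2.421 2.443
vertex -3.291 -2.43 1.681
endloop
endfacet
facet normal 0.685 -0.721 0.101
outer loop
vertex -2.435 -2.216 2.995
vertex -3.024 -2.841 2.528
vertex -2.383 -2.303 2.022
endloop
endfacet

endsolid


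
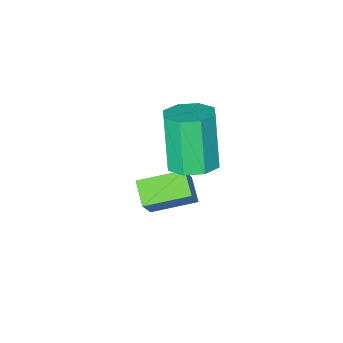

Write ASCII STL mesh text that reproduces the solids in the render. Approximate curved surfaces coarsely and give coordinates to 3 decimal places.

solid 
facet normal -0.873 0.436 0.218
outer loop
vertex 3.614 -2.906 0.778
vertex 3.862 -2.16 0.28
vertex 2.773 -3.748 -0.904
endloop
endfacet
facet normal -0.267 -0.802 0.535
outer loop
vertex 4.118 -4.42 -1.24
vertex 3.614 -2.906 0.778
vertex 2.773 -3.748 -0.904
endloop
endfacet
facet normal -0.873 0.436 0.218
outer loop
vertex 2.773 -3.748 -0.904
vertex 3.862 -2.16 0.28
vertex 3.021 -3.003 -1.401
endloop
endfacet
facet normal -0.408 -0.409 -0.816
outer loop
vertex 3.021 -3.003 -1.401
vertex 4.118 -4.42 -1.24
vertex 2.773 -3.748 -0.904
endloop
endfacet
facet normal 0.408 0.409 0.816
outer loop
vertex 3.614 -2.906 0.778
vertex 5.207 -2.832 -0.056
vertex 3.862 -2.16 0.28
endloop
endfacet
facet normal -0.266 -0.802 0.535
outer loop
vertex 4.959 -3.577 0.441
vertex 3.614 -2.906 0.778
vertex 4.118 -4.42 -1.24
endloop
endfacet
facet normal 0.408 0.409 0.816
outer loop
vertex 4.959 -3.577 0.441
vertex 5.207 -2.832 -0.056
vertex 3.614 -2.906 0.778
endloop
endfacet
facet normal 0.267 0.801 -0.535
outer loop
vertex 3.862 -2.16 0.28
vertex 5.207 -2.832 -0.056
vertex 3.021 -3.003 -1.401
endloop
endfacet
facet normal -0.408 -0.409 -0.816
outer loop
vertex 4.366 -3.674 -1.738
vertex 4.118 -4.42 -1.24
vertex 3.021 -3.003 -1.401
endloop
endfacet
facet normal 0.266 0.802 -0.535
outer loop
vertex 3.021 -3.003 -1.401
vertex 5.207 -2.832 -0.056
vertex 4.366 -3.674 -1.738
endloop
endfacet
facet normal 0.873 -0.436 -0.218
outer loop
vertex 4.366 -3.674 -1.738
vertex 4.959 -3.577 0.441
vertex 4.118 -4.42 -1.24
endloop
endfacet
facet normal 0.873 -0.436 -0.218
outer loop
vertex 5.207 -2.832 -0.056
vertex 4.959 -3.577 0.441
vertex 4.366 -3.674 -1.738
endloop
endfacet
facet normal 0.161 0.350 -0.923
outer loop
vertex 3.971 -3.314 1.035
vertex 3.462 -2.664 1.193
vertex 4.285 -2.81 1.281
endloop
endfacet
facet normal 0.858 -0.512 -0.046
outer loop
vertex 3.971 -3.314 1.035
vertex 4.285 -2.81 1.281
vertex 3.646 -4.025 2.908
endloop
endfacet
facet normal 0.858 -0.512 -0.046
outer loop
vertex 3.646 -4.025 2.908
vertex 4.285 -2.81 1.281
vertex 3.96 -3.521 3.154
endloop
endfacet
facet normal -0.160 -0.351 0.923
outer loop
vertex 3.646 -4.025 2.908
vertex 3.96 -3.521 3.154
vertex 3.138 -3.376 3.067
endloop
endfacet
facet normal 0.161 0.350 -0.923
outer loop
vertex 4.285 -2.81 1.281
vertex 3.462 -2.664 1.193
vertex 4.118 -2.221 1.475
endloop
endfacet
facet normal 0.952 0.192 0.238
outer loop
vertex 4.285 -2.81 1.281
vertex 4.118 -2.221 1.475
vertex 3.96 -3.521 3.154
endloop
endfacet
facet normal 0.952 0.191 0.238
outer loop
vertex 3.96 -3.521 3.154
vertex 4.118 -2.221 1.475
vertex 3.793 -2.932 3.349
endloop
endfacet
facet normal -0.160 -0.351 0.923
outer loop
vertex 3.96 -3.521 3.154
vertex 3.793 -2.932 3.349
vertex 3.138 -3.376 3.067
endloop
endfacet
facet normal 0.160 0.351 -0.923
outer loop
vertex 4.118 -2.221 1.475
vertex 3.462 -2.664 1.193
vertex 3.566 -1.891 1.505
endloop
endfacet
facet normal 0.489 0.784 0.382
outer loop
vertex 4.118 -2.221 1.475
vertex 3.566 -1.891 1.505
vertex 3.793 -2.932 3.349
endloop
endfacet
facet normal 0.488 0.784 0.383
outer loop
vertex 3.793 -2.932 3.349
vertex 3.566 -1.891 1.505
vertex 3.242 -2.603 3.378
endloop
endfacet
facet normal -0.160 -0.350 0.923
outer loop
vertex 3.793 -2.932 3.349
vertex 3.242 -2.603 3.378
vertex 3.138 -3.376 3.067
endloop
endfacet
facet normal 0.160 0.351 -0.923
outer loop
vertex 3.566 -1.891 1.505
vertex 3.462 -2.664 1.193
vertex 2.954 -2.015 1.352
endloop
endfacet
facet normal -0.261 0.916 0.303
outer loop
vertex 3.566 -1.891 1.505
vertex 2.954 -2.015 1.352
vertex 3.242 -2.603 3.378
endloop
endfacet
facet normal -0.260 0.917 0.303
outer loop
vertex 3.242 -2.603 3.378
vertex 2.954 -2.015 1.352
vertex 2.629 -2.726 3.225
endloop
endfacet
facet normal -0.160 -0.350 0.923
outer loop
vertex 3.242 -2.603 3.378
vertex 2.629 -2.726 3.225
vertex 3.138 -3.376 3.067
endloop
endfacet
facet normal 0.160 0.351 -0.923
outer loop
vertex 2.954 -2.015 1.352
vertex 3.462 -2.664 1.193
vertex 2.64 -2.519 1.106
endloop
endfacet
facet normal -0.858 0.512 0.046
outer loop
vertex 2.954 -2.015 1.352
vertex 2.64 -2.519 1.106
vertex 2.629 -2.726 3.225
endloop
endfacet
facet normal -0.858 0.512 0.046
outer loop
vertex 2.629 -2.726 3.225
vertex 2.64 -2.519 1.106
vertex 2.315 -3.23 2.979
endloop
endfacet
facet normal -0.161 -0.350 0.923
outer loop
vertex 2.629 -2.726 3.225
vertex 2.315 -3.23 2.979
vertex 3.138 -3.376 3.067
endloop
endfacet
facet normal 0.160 0.351 -0.923
outer loop
vertex 2.64 -2.519 1.106
vertex 3.462 -2.664 1.193
vertex 2.807 -3.108 0.911
endloop
endfacet
facet normal -0.952 -0.191 -0.238
outer loop
vertex 2.64 -2.519 1.106
vertex 2.807 -3.108 0.911
vertex 2.315 -3.23 2.979
endloop
endfacet
facet normal -0.952 -0.192 -0.238
outer loop
vertex 2.315 -3.23 2.979
vertex 2.807 -3.108 0.911
vertex 2.482 -3.819 2.785
endloop
endfacet
facet normal -0.161 -0.350 0.923
outer loop
vertex 2.315 -3.23 2.979
vertex 2.482 -3.819 2.785
vertex 3.138 -3.376 3.067
endloop
endfacet
facet normal 0.160 0.350 -0.923
outer loop
vertex 2.807 -3.108 0.911
vertex 3.462 -2.664 1.193
vertex 3.358 -3.437 0.882
endloop
endfacet
facet normal -0.488 -0.784 -0.382
outer loop
vertex 2.807 -3.108 0.911
vertex 3.358 -3.437 0.882
vertex 2.482 -3.819 2.785
endloop
endfacet
facet normal -0.489 -0.784 -0.383
outer loop
vertex 2.482 -3.819 2.785
vertex 3.358 -3.437 0.882
vertex 3.034 -4.149 2.755
endloop
endfacet
facet normal -0.160 -0.351 0.923
outer loop
vertex 2.482 -3.819 2.785
vertex 3.034 -4.149 2.755
vertex 3.138 -3.376 3.067
endloop
endfacet
facet normal 0.160 0.350 -0.923
outer loop
vertex 3.358 -3.437 0.882
vertex 3.462 -2.664 1.193
vertex 3.971 -3.314 1.035
endloop
endfacet
facet normal 0.260 -0.917 -0.304
outer loop
vertex 3.358 -3.437 0.882
vertex 3.971 -3.314 1.035
vertex 3.034 -4.149 2.755
endloop
endfacet
facet normal 0.261 -0.917 -0.303
outer loop
vertex 3.034 -4.149 2.755
vertex 3.971 -3.314 1.035
vertex 3.646 -4.025 2.908
endloop
endfacet
facet normal -0.160 -0.351 0.923
outer loop
vertex 3.034 -4.149 2.755
vertex 3.646 -4.025 2.908
vertex 3.138 -3.376 3.067
endloop
endfacet

endsolid


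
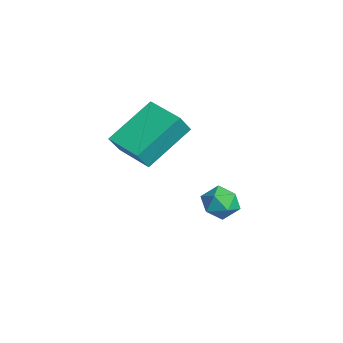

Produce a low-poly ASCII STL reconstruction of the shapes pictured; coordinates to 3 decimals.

solid 
facet normal -0.375 0.459 -0.806
outer loop
vertex -1.522 1.61 3.489
vertex -0.203 2.338 3.29
vertex -0.815 -0.014 2.236
endloop
endfacet
facet normal -0.868 -0.479 0.130
outer loop
vertex -0.437 -0.478 3.05
vertex -1.522 1.61 3.489
vertex -0.815 -0.014 2.236
endloop
endfacet
facet normal -0.374 0.459 -0.806
outer loop
vertex -0.815 -0.014 2.236
vertex -0.203 2.338 3.29
vertex 0.504 0.713 2.037
endloop
endfacet
facet normal 0.325 -0.749 -0.578
outer loop
vertex 0.504 0.713 2.037
vertex -0.437 -0.478 3.05
vertex -0.815 -0.014 2.236
endloop
endfacet
facet normal -0.326 0.748 0.578
outer loop
vertex -1.522 1.61 3.489
vertex 0.175 1.874 4.104
vertex -0.203 2.338 3.29
endloop
endfacet
facet normal -0.868 -0.479 0.131
outer loop
vertex -1.144 1.147 4.303
vertex -1.522 1.61 3.489
vertex -0.437 -0.478 3.05
endloop
endfacet
facet normal -0.326 0.749 0.577
outer loop
vertex -1.144 1.147 4.303
vertex 0.175 1.874 4.104
vertex -1.522 1.61 3.489
endloop
endfacet
facet normal 0.868 0.478 -0.131
outer loop
vertex -0.203 2.338 3.29
vertex 0.175 1.874 4.104
vertex 0.504 0.713 2.037
endloop
endfacet
facet normal 0.326 -0.749 -0.577
outer loop
vertex 0.882 0.25 2.851
vertex -0.437 -0.478 3.05
vertex 0.504 0.713 2.037
endloop
endfacet
facet normal 0.868 0.479 -0.131
outer loop
vertex 0.504 0.713 2.037
vertex 0.175 1.874 4.104
vertex 0.882 0.25 2.851
endloop
endfacet
facet normal 0.375 -0.458 0.806
outer loop
vertex 0.882 0.25 2.851
vertex -1.144 1.147 4.303
vertex -0.437 -0.478 3.05
endloop
endfacet
facet normal 0.374 -0.459 0.806
outer loop
vertex 0.175 1.874 4.104
vertex -1.144 1.147 4.303
vertex 0.882 0.25 2.851
endloop
endfacet
facet normal -0.834 0.477 -0.278
outer loop
vertex -0.978 3.835 -1.401
vertex -1.385 3.443 -0.851
vertex -1.049 4.134 -0.674
endloop
endfacet
facet normal -0.259 0.884 -0.389
outer loop
vertex -0.978 3.835 -1.401
vertex -1.049 4.134 -0.674
vertex -0.356 4.172 -1.05
endloop
endfacet
facet normal 0.179 0.531 -0.828
outer loop
vertex -0.978 3.835 -1.401
vertex -0.356 4.172 -1.05
vertex -0.265 3.504 -1.459
endloop
endfacet
facet normal -0.124 -0.094 -0.988
outer loop
vertex -0.978 3.835 -1.401
vertex -0.265 3.504 -1.459
vertex -0.9 3.053 -1.336
endloop
endfacet
facet normal -0.751 -0.129 -0.648
outer loop
vertex -0.978 3.835 -1.401
vertex -0.9 3.053 -1.336
vertex -1.385 3.443 -0.851
endloop
endfacet
facet normal 0.075 0.969 0.236
outer loop
vertex -0.356 4.172 -1.05
vertex -1.049 4.134 -0.674
vertex -0.38 3.987 -0.284
endloop
endfacet
facet normal -0.855 0.309 0.417
outer loop
vertex -1.049 4.134 -0.674
vertex -1.385 3.443 -0.851
vertex -1.015 3.536 -0.161
endloop
endfacet
facet normal -0.721 -0.668 -0.184
outer loop
vertex -1.385 3.443 -0.851
vertex -0.9 3.053 -1.336
vertex -0.924 2.868 -0.57
endloop
endfacet
facet normal 0.293 -0.613 -0.734
outer loop
vertex -0.9 3.053 -1.336
vertex -0.265 3.504 -1.459
vertex -0.231 2.906 -0.946
endloop
endfacet
facet normal 0.785 0.398 -0.475
outer loop
vertex -0.265 3.504 -1.459
vertex -0.356 4.172 -1.05
vertex 0.105 3.597 -0.769
endloop
endfacet
facet normal 0.124 0.094 0.988
outer loop
vertex -0.302 3.205 -0.219
vertex -0.38 3.987 -0.284
vertex -1.015 3.536 -0.161
endloop
endfacet
facet normal -0.179 -0.531 0.828
outer loop
vertex -0.302 3.205 -0.219
vertex -1.015 3.536 -0.161
vertex -0.924 2.868 -0.57
endloop
endfacet
facet normal 0.259 -0.884 0.389
outer loop
vertex -0.302 3.205 -0.219
vertex -0.924 2.868 -0.57
vertex -0.231 2.906 -0.946
endloop
endfacet
facet normal 0.834 -0.477 0.278
outer loop
vertex -0.302 3.205 -0.219
vertex -0.231 2.906 -0.946
vertex 0.105 3.597 -0.769
endloop
endfacet
facet normal 0.751 0.129 0.648
outer loop
vertex -0.302 3.205 -0.219
vertex 0.105 3.597 -0.769
vertex -0.38 3.987 -0.284
endloop
endfacet
facet normal -0.293 0.613 0.734
outer loop
vertex -1.015 3.536 -0.161
vertex -0.38 3.987 -0.284
vertex -1.049 4.134 -0.674
endloop
endfacet
facet normal -0.785 -0.398 0.475
outer loop
vertex -0.924 2.868 -0.57
vertex -1.015 3.536 -0.161
vertex -1.385 3.443 -0.851
endloop
endfacet
facet normal -0.075 -0.969 -0.236
outer loop
vertex -0.231 2.906 -0.946
vertex -0.924 2.868 -0.57
vertex -0.9 3.053 -1.336
endloop
endfacet
facet normal 0.855 -0.309 -0.417
outer loop
vertex 0.105 3.597 -0.769
vertex -0.231 2.906 -0.946
vertex -0.265 3.504 -1.459
endloop
endfacet
facet normal 0.721 0.668 0.184
outer loop
vertex -0.38 3.987 -0.284
vertex 0.105 3.597 -0.769
vertex -0.356 4.172 -1.05
endloop
endfacet

endsolid


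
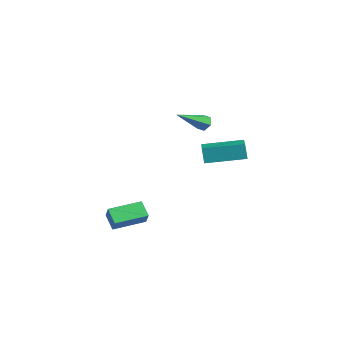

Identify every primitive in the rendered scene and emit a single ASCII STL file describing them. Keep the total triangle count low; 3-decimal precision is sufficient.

solid 
facet normal -0.571 -0.812 -0.121
outer loop
vertex -0.919 0.975 2.361
vertex -1.96 1.782 1.857
vertex -0.585 0.868 1.5
endloop
endfacet
facet normal 0.738 -0.572 0.357
outer loop
vertex 0.66 2.638 1.763
vertex -0.919 0.975 2.361
vertex -0.585 0.868 1.5
endloop
endfacet
facet normal -0.571 -0.812 -0.121
outer loop
vertex -0.585 0.868 1.5
vertex -1.96 1.782 1.857
vertex -1.626 1.675 0.996
endloop
endfacet
facet normal 0.359 -0.115 -0.926
outer loop
vertex -1.626 1.675 0.996
vertex 0.66 2.638 1.763
vertex -0.585 0.868 1.5
endloop
endfacet
facet normal -0.359 0.115 0.926
outer loop
vertex -0.919 0.975 2.361
vertex -0.715 3.552 2.12
vertex -1.96 1.782 1.857
endloop
endfacet
facet normal 0.738 -0.572 0.357
outer loop
vertex 0.326 2.745 2.624
vertex -0.919 0.975 2.361
vertex 0.66 2.638 1.763
endloop
endfacet
facet normal -0.359 0.115 0.926
outer loop
vertex 0.326 2.745 2.624
vertex -0.715 3.552 2.12
vertex -0.919 0.975 2.361
endloop
endfacet
facet normal -0.738 0.572 -0.357
outer loop
vertex -1.96 1.782 1.857
vertex -0.715 3.552 2.12
vertex -1.626 1.675 0.996
endloop
endfacet
facet normal 0.359 -0.115 -0.926
outer loop
vertex -0.381 3.445 1.259
vertex 0.66 2.638 1.763
vertex -1.626 1.675 0.996
endloop
endfacet
facet normal -0.738 0.572 -0.357
outer loop
vertex -1.626 1.675 0.996
vertex -0.715 3.552 2.12
vertex -0.381 3.445 1.259
endloop
endfacet
facet normal 0.571 0.812 0.121
outer loop
vertex -0.381 3.445 1.259
vertex 0.326 2.745 2.624
vertex 0.66 2.638 1.763
endloop
endfacet
facet normal 0.571 0.812 0.121
outer loop
vertex -0.715 3.552 2.12
vertex 0.326 2.745 2.624
vertex -0.381 3.445 1.259
endloop
endfacet
facet normal 0.022 0.816 -0.578
outer loop
vertex -1.907 2.321 3.685
vertex -2.098 2.045 3.288
vertex -2.421 2.286 3.616
endloop
endfacet
facet normal -0.149 0.392 0.908
outer loop
vertex -1.907 2.321 3.685
vertex -2.421 2.286 3.616
vertex -2.142 0.315 4.512
endloop
endfacet
facet normal 0.022 0.816 -0.578
outer loop
vertex -2.421 2.286 3.616
vertex -2.098 2.045 3.288
vertex -2.612 2.01 3.219
endloop
endfacet
facet normal -0.914 0.054 0.402
outer loop
vertex -2.421 2.286 3.616
vertex -2.612 2.01 3.219
vertex -2.142 0.315 4.512
endloop
endfacet
facet normal 0.022 0.816 -0.578
outer loop
vertex -2.612 2.01 3.219
vertex -2.098 2.045 3.288
vertex -2.289 1.769 2.891
endloop
endfacet
facet normal -0.770 -0.508 -0.386
outer loop
vertex -2.612 2.01 3.219
vertex -2.289 1.769 2.891
vertex -2.142 0.315 4.512
endloop
endfacet
facet normal 0.021 0.816 -0.577
outer loop
vertex -2.289 1.769 2.891
vertex -2.098 2.045 3.288
vertex -1.774 1.804 2.959
endloop
endfacet
facet normal 0.138 -0.731 -0.668
outer loop
vertex -2.289 1.769 2.891
vertex -1.774 1.804 2.959
vertex -2.142 0.315 4.512
endloop
endfacet
facet normal 0.021 0.816 -0.577
outer loop
vertex -1.774 1.804 2.959
vertex -2.098 2.045 3.288
vertex -1.583 2.08 3.356
endloop
endfacet
facet normal 0.905 -0.393 -0.162
outer loop
vertex -1.774 1.804 2.959
vertex -1.583 2.08 3.356
vertex -2.142 0.315 4.512
endloop
endfacet
facet normal 0.021 0.816 -0.577
outer loop
vertex -1.583 2.08 3.356
vertex -2.098 2.045 3.288
vertex -1.907 2.321 3.685
endloop
endfacet
facet normal 0.761 0.169 0.626
outer loop
vertex -1.583 2.08 3.356
vertex -1.907 2.321 3.685
vertex -2.142 0.315 4.512
endloop
endfacet
facet normal -0.485 0.183 -0.855
outer loop
vertex -1.72 -4.433 -0.761
vertex -1.251 -2.729 -0.662
vertex -0.895 -4.63 -1.271
endloop
endfacet
facet normal -0.265 -0.963 -0.056
outer loop
vertex -0.469 -4.791 -0.518
vertex -1.72 -4.433 -0.761
vertex -0.895 -4.63 -1.271
endloop
endfacet
facet normal -0.485 0.183 -0.855
outer loop
vertex -0.895 -4.63 -1.271
vertex -1.251 -2.729 -0.662
vertex -0.426 -2.926 -1.172
endloop
endfacet
facet normal 0.834 -0.200 -0.514
outer loop
vertex -0.426 -2.926 -1.172
vertex -0.469 -4.791 -0.518
vertex -0.895 -4.63 -1.271
endloop
endfacet
facet normal -0.834 0.200 0.514
outer loop
vertex -1.72 -4.433 -0.761
vertex -0.825 -2.89 0.091
vertex -1.251 -2.729 -0.662
endloop
endfacet
facet normal -0.265 -0.963 -0.056
outer loop
vertex -1.294 -4.594 -0.008
vertex -1.72 -4.433 -0.761
vertex -0.469 -4.791 -0.518
endloop
endfacet
facet normal -0.834 0.200 0.514
outer loop
vertex -1.294 -4.594 -0.008
vertex -0.825 -2.89 0.091
vertex -1.72 -4.433 -0.761
endloop
endfacet
facet normal 0.265 0.963 0.056
outer loop
vertex -1.251 -2.729 -0.662
vertex -0.825 -2.89 0.091
vertex -0.426 -2.926 -1.172
endloop
endfacet
facet normal 0.834 -0.200 -0.514
outer loop
vertex 0.0 -3.087 -0.419
vertex -0.469 -4.791 -0.518
vertex -0.426 -2.926 -1.172
endloop
endfacet
facet normal 0.265 0.963 0.056
outer loop
vertex -0.426 -2.926 -1.172
vertex -0.825 -2.89 0.091
vertex 0.0 -3.087 -0.419
endloop
endfacet
facet normal 0.485 -0.183 0.855
outer loop
vertex 0.0 -3.087 -0.419
vertex -1.294 -4.594 -0.008
vertex -0.469 -4.791 -0.518
endloop
endfacet
facet normal 0.485 -0.183 0.855
outer loop
vertex -0.825 -2.89 0.091
vertex -1.294 -4.594 -0.008
vertex 0.0 -3.087 -0.419
endloop
endfacet

endsolid


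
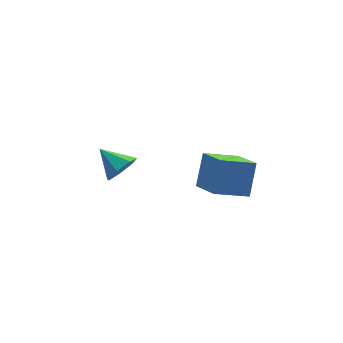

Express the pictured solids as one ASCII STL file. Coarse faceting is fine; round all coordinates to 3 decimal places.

solid 
facet normal 0.362 -0.785 -0.502
outer loop
vertex -2.427 1.368 1.209
vertex -2.676 1.794 0.363
vertex -1.834 1.866 0.858
endloop
endfacet
facet normal 0.370 0.199 0.907
outer loop
vertex -2.427 1.368 1.209
vertex -1.834 1.866 0.858
vertex -3.264 3.066 1.177
endloop
endfacet
facet normal 0.363 -0.784 -0.503
outer loop
vertex -1.834 1.866 0.858
vertex -2.676 1.794 0.363
vertex -1.876 2.311 0.134
endloop
endfacet
facet normal 0.644 0.668 0.373
outer loop
vertex -1.834 1.866 0.858
vertex -1.876 2.311 0.134
vertex -3.264 3.066 1.177
endloop
endfacet
facet normal 0.363 -0.785 -0.502
outer loop
vertex -1.876 2.311 0.134
vertex -2.676 1.794 0.363
vertex -2.52 2.366 -0.418
endloop
endfacet
facet normal 0.302 0.917 -0.261
outer loop
vertex -1.876 2.311 0.134
vertex -2.52 2.366 -0.418
vertex -3.264 3.066 1.177
endloop
endfacet
facet normal 0.362 -0.785 -0.503
outer loop
vertex -2.52 2.366 -0.418
vertex -2.676 1.794 0.363
vertex -3.283 1.991 -0.382
endloop
endfacet
facet normal -0.397 0.758 -0.518
outer loop
vertex -2.52 2.366 -0.418
vertex -3.283 1.991 -0.382
vertex -3.264 3.066 1.177
endloop
endfacet
facet normal 0.362 -0.785 -0.502
outer loop
vertex -3.283 1.991 -0.382
vertex -2.676 1.794 0.363
vertex -3.589 1.468 0.215
endloop
endfacet
facet normal -0.928 0.311 -0.203
outer loop
vertex -3.283 1.991 -0.382
vertex -3.589 1.468 0.215
vertex -3.264 3.066 1.177
endloop
endfacet
facet normal 0.362 -0.785 -0.503
outer loop
vertex -3.589 1.468 0.215
vertex -2.676 1.794 0.363
vertex -3.208 1.19 0.923
endloop
endfacet
facet normal -0.891 -0.087 0.445
outer loop
vertex -3.589 1.468 0.215
vertex -3.208 1.19 0.923
vertex -3.264 3.066 1.177
endloop
endfacet
facet normal 0.363 -0.785 -0.502
outer loop
vertex -3.208 1.19 0.923
vertex -2.676 1.794 0.363
vertex -2.427 1.368 1.209
endloop
endfacet
facet normal -0.313 -0.137 0.940
outer loop
vertex -3.208 1.19 0.923
vertex -2.427 1.368 1.209
vertex -3.264 3.066 1.177
endloop
endfacet
facet normal -0.380 -0.390 -0.839
outer loop
vertex -0.98 -4.519 2.912
vertex -1.008 -2.819 2.135
vertex 0.721 -4.787 2.265
endloop
endfacet
facet normal 0.015 -0.909 0.416
outer loop
vertex 1.428 -4.061 3.825
vertex -0.98 -4.519 2.912
vertex 0.721 -4.787 2.265
endloop
endfacet
facet normal -0.380 -0.389 -0.839
outer loop
vertex 0.721 -4.787 2.265
vertex -1.008 -2.819 2.135
vertex 0.693 -3.086 1.488
endloop
endfacet
facet normal 0.925 -0.145 -0.352
outer loop
vertex 0.693 -3.086 1.488
vertex 1.428 -4.061 3.825
vertex 0.721 -4.787 2.265
endloop
endfacet
facet normal -0.925 0.145 0.351
outer loop
vertex -0.98 -4.519 2.912
vertex -0.301 -2.093 3.695
vertex -1.008 -2.819 2.135
endloop
endfacet
facet normal 0.015 -0.909 0.416
outer loop
vertex -0.273 -3.794 4.472
vertex -0.98 -4.519 2.912
vertex 1.428 -4.061 3.825
endloop
endfacet
facet normal -0.925 0.145 0.352
outer loop
vertex -0.273 -3.794 4.472
vertex -0.301 -2.093 3.695
vertex -0.98 -4.519 2.912
endloop
endfacet
facet normal -0.016 0.909 -0.416
outer loop
vertex -1.008 -2.819 2.135
vertex -0.301 -2.093 3.695
vertex 0.693 -3.086 1.488
endloop
endfacet
facet normal 0.925 -0.145 -0.352
outer loop
vertex 1.4 -2.361 3.048
vertex 1.428 -4.061 3.825
vertex 0.693 -3.086 1.488
endloop
endfacet
facet normal -0.015 0.909 -0.416
outer loop
vertex 0.693 -3.086 1.488
vertex -0.301 -2.093 3.695
vertex 1.4 -2.361 3.048
endloop
endfacet
facet normal 0.380 0.390 0.839
outer loop
vertex 1.4 -2.361 3.048
vertex -0.273 -3.794 4.472
vertex 1.428 -4.061 3.825
endloop
endfacet
facet normal 0.380 0.389 0.839
outer loop
vertex -0.301 -2.093 3.695
vertex -0.273 -3.794 4.472
vertex 1.4 -2.361 3.048
endloop
endfacet

endsolid


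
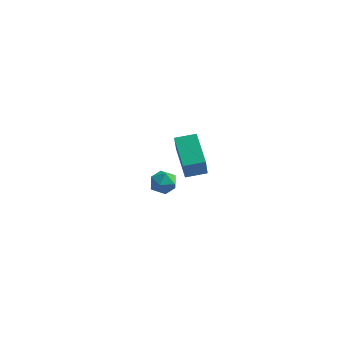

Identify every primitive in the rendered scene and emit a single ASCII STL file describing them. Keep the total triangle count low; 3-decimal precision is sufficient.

solid 
facet normal -0.942 -0.337 -0.004
outer loop
vertex 2.916 -2.377 3.527
vertex 3.166 -3.075 3.44
vertex 3.064 -2.797 4.126
endloop
endfacet
facet normal -0.884 0.252 0.395
outer loop
vertex 2.916 -2.377 3.527
vertex 3.064 -2.797 4.126
vertex 3.264 -2.078 4.115
endloop
endfacet
facet normal -0.631 0.776 -0.021
outer loop
vertex 2.916 -2.377 3.527
vertex 3.264 -2.078 4.115
vertex 3.491 -1.912 3.424
endloop
endfacet
facet normal -0.533 0.510 -0.675
outer loop
vertex 2.916 -2.377 3.527
vertex 3.491 -1.912 3.424
vertex 3.43 -2.528 3.007
endloop
endfacet
facet normal -0.725 -0.177 -0.665
outer loop
vertex 2.916 -2.377 3.527
vertex 3.43 -2.528 3.007
vertex 3.166 -3.075 3.44
endloop
endfacet
facet normal -0.402 0.126 0.907
outer loop
vertex 3.264 -2.078 4.115
vertex 3.064 -2.797 4.126
vertex 3.73 -2.592 4.393
endloop
endfacet
facet normal -0.497 -0.827 0.261
outer loop
vertex 3.064 -2.797 4.126
vertex 3.166 -3.075 3.44
vertex 3.669 -3.208 3.976
endloop
endfacet
facet normal -0.146 -0.570 -0.809
outer loop
vertex 3.166 -3.075 3.44
vertex 3.43 -2.528 3.007
vertex 3.896 -3.042 3.285
endloop
endfacet
facet normal 0.164 0.542 -0.824
outer loop
vertex 3.43 -2.528 3.007
vertex 3.491 -1.912 3.424
vertex 4.096 -2.323 3.274
endloop
endfacet
facet normal 0.006 0.972 0.235
outer loop
vertex 3.491 -1.912 3.424
vertex 3.264 -2.078 4.115
vertex 3.994 -2.045 3.96
endloop
endfacet
facet normal 0.533 -0.510 0.675
outer loop
vertex 4.244 -2.743 3.873
vertex 3.73 -2.592 4.393
vertex 3.669 -3.208 3.976
endloop
endfacet
facet normal 0.631 -0.776 0.021
outer loop
vertex 4.244 -2.743 3.873
vertex 3.669 -3.208 3.976
vertex 3.896 -3.042 3.285
endloop
endfacet
facet normal 0.884 -0.252 -0.395
outer loop
vertex 4.244 -2.743 3.873
vertex 3.896 -3.042 3.285
vertex 4.096 -2.323 3.274
endloop
endfacet
facet normal 0.942 0.337 0.004
outer loop
vertex 4.244 -2.743 3.873
vertex 4.096 -2.323 3.274
vertex 3.994 -2.045 3.96
endloop
endfacet
facet normal 0.725 0.177 0.665
outer loop
vertex 4.244 -2.743 3.873
vertex 3.994 -2.045 3.96
vertex 3.73 -2.592 4.393
endloop
endfacet
facet normal -0.164 -0.542 0.824
outer loop
vertex 3.669 -3.208 3.976
vertex 3.73 -2.592 4.393
vertex 3.064 -2.797 4.126
endloop
endfacet
facet normal -0.006 -0.972 -0.235
outer loop
vertex 3.896 -3.042 3.285
vertex 3.669 -3.208 3.976
vertex 3.166 -3.075 3.44
endloop
endfacet
facet normal 0.402 -0.126 -0.907
outer loop
vertex 4.096 -2.323 3.274
vertex 3.896 -3.042 3.285
vertex 3.43 -2.528 3.007
endloop
endfacet
facet normal 0.497 0.827 -0.261
outer loop
vertex 3.994 -2.045 3.96
vertex 4.096 -2.323 3.274
vertex 3.491 -1.912 3.424
endloop
endfacet
facet normal 0.146 0.570 0.809
outer loop
vertex 3.73 -2.592 4.393
vertex 3.994 -2.045 3.96
vertex 3.264 -2.078 4.115
endloop
endfacet
facet normal -0.536 0.764 0.360
outer loop
vertex 1.505 3.942 2.032
vertex 2.489 4.55 2.208
vertex 1.408 4.455 0.798
endloop
endfacet
facet normal -0.841 -0.520 -0.150
outer loop
vertex 2.551 2.83 0.032
vertex 1.505 3.942 2.032
vertex 1.408 4.455 0.798
endloop
endfacet
facet normal -0.537 0.763 0.360
outer loop
vertex 1.408 4.455 0.798
vertex 2.489 4.55 2.208
vertex 2.392 5.064 0.974
endloop
endfacet
facet normal -0.072 0.383 -0.921
outer loop
vertex 2.392 5.064 0.974
vertex 2.551 2.83 0.032
vertex 1.408 4.455 0.798
endloop
endfacet
facet normal 0.072 -0.383 0.921
outer loop
vertex 1.505 3.942 2.032
vertex 3.632 2.925 1.442
vertex 2.489 4.55 2.208
endloop
endfacet
facet normal -0.841 -0.520 -0.151
outer loop
vertex 2.648 2.316 1.266
vertex 1.505 3.942 2.032
vertex 2.551 2.83 0.032
endloop
endfacet
facet normal 0.072 -0.383 0.921
outer loop
vertex 2.648 2.316 1.266
vertex 3.632 2.925 1.442
vertex 1.505 3.942 2.032
endloop
endfacet
facet normal 0.841 0.520 0.151
outer loop
vertex 2.489 4.55 2.208
vertex 3.632 2.925 1.442
vertex 2.392 5.064 0.974
endloop
endfacet
facet normal -0.072 0.383 -0.921
outer loop
vertex 3.535 3.438 0.208
vertex 2.551 2.83 0.032
vertex 2.392 5.064 0.974
endloop
endfacet
facet normal 0.841 0.520 0.150
outer loop
vertex 2.392 5.064 0.974
vertex 3.632 2.925 1.442
vertex 3.535 3.438 0.208
endloop
endfacet
facet normal 0.536 -0.763 -0.360
outer loop
vertex 3.535 3.438 0.208
vertex 2.648 2.316 1.266
vertex 2.551 2.83 0.032
endloop
endfacet
facet normal 0.537 -0.763 -0.360
outer loop
vertex 3.632 2.925 1.442
vertex 2.648 2.316 1.266
vertex 3.535 3.438 0.208
endloop
endfacet

endsolid
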